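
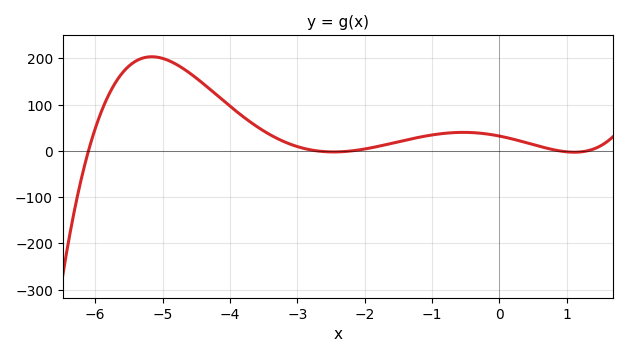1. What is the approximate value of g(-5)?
200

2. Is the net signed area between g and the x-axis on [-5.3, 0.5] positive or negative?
positive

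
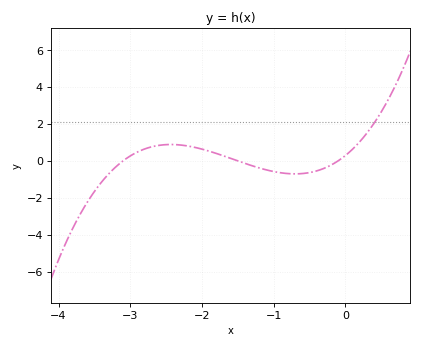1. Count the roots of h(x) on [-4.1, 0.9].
3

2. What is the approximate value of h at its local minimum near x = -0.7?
-0.8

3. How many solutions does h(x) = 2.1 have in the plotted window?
1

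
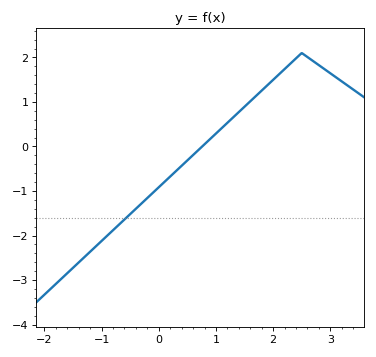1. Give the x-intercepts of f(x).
0.8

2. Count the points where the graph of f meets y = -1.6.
1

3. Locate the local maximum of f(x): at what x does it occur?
2.5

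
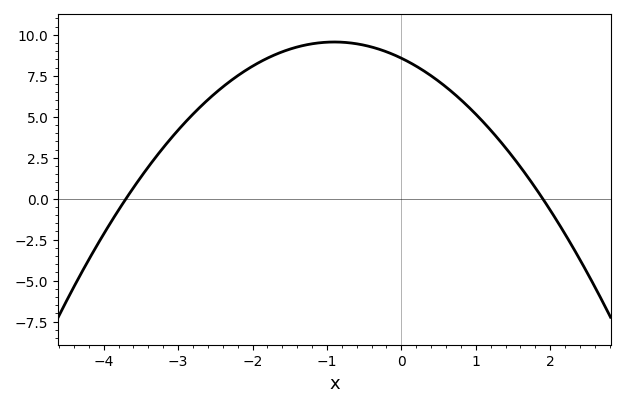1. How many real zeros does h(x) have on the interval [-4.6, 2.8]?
2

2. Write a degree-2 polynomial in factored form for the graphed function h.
y = -1.22(x + 3.7)(x - 1.9)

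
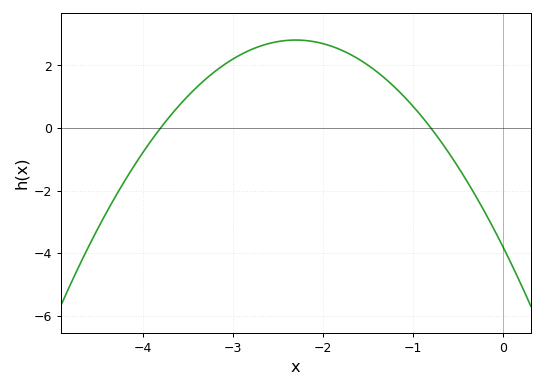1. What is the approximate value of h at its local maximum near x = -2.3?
2.8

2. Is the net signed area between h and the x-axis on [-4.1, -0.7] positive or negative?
positive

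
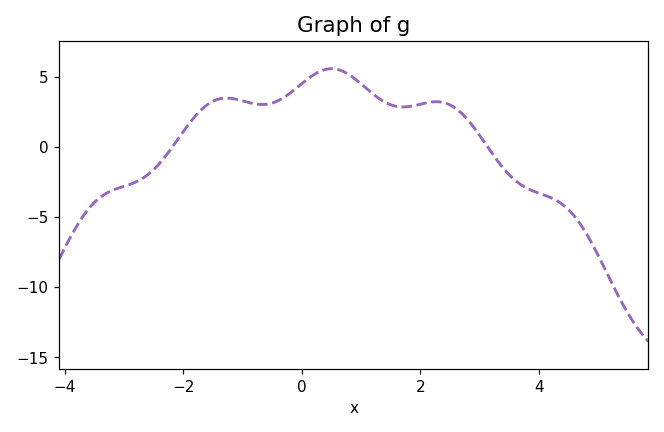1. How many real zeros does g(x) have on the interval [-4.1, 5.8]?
2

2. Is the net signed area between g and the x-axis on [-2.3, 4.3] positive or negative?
positive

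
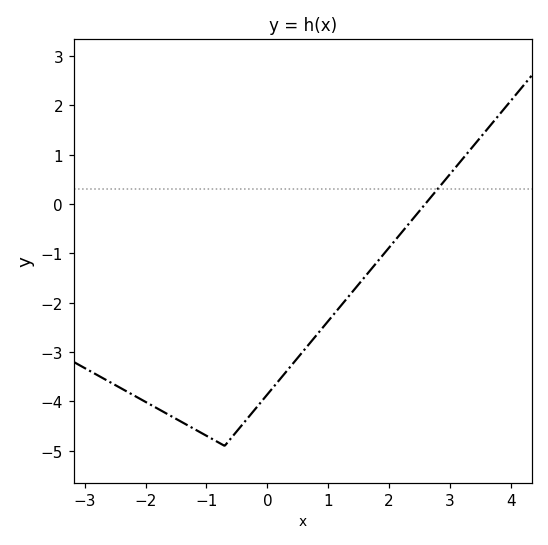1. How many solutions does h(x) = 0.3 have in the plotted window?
1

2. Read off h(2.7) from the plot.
0.2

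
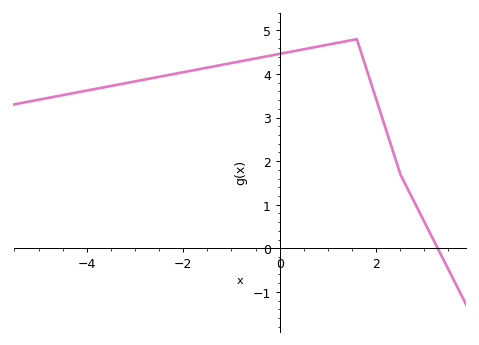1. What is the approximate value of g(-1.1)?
4.23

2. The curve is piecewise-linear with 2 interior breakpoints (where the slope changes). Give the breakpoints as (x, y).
(1.6, 4.8); (2.5, 1.7)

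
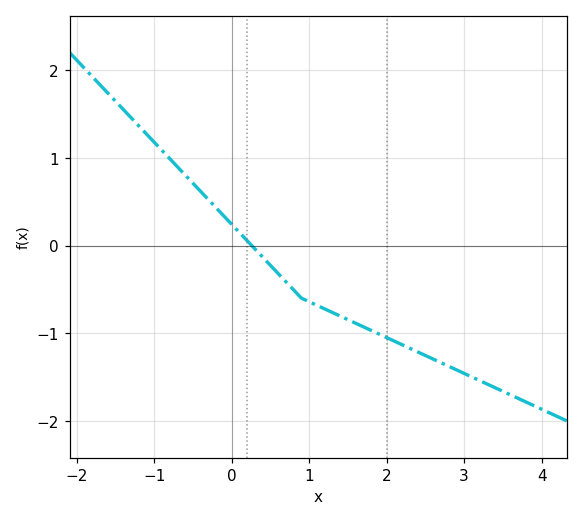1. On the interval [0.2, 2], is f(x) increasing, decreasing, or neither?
decreasing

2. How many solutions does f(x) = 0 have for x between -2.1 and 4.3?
1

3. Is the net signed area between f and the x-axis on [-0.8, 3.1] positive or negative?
negative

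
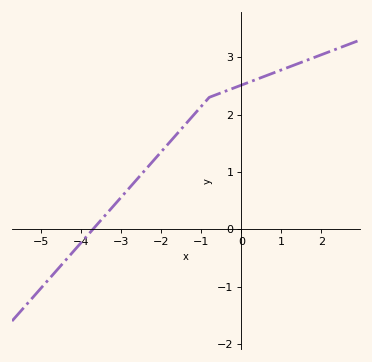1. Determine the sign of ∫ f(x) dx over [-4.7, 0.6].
positive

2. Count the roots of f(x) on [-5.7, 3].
1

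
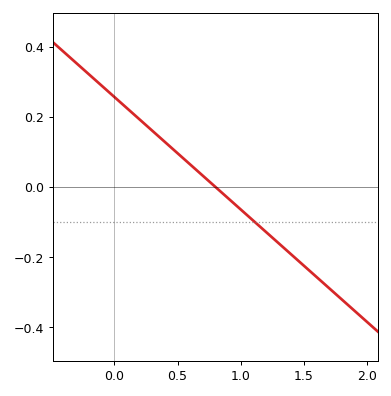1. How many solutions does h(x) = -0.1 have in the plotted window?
1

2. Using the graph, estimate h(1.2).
-0.128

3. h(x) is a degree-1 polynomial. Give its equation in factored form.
y = -0.32(x - 0.8)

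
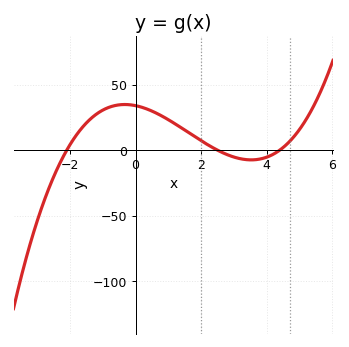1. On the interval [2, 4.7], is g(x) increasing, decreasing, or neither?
neither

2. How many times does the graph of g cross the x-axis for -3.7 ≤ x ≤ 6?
3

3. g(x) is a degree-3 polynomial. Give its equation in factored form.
y = 1.47(x + 2.1)(x - 2.5)(x - 4.4)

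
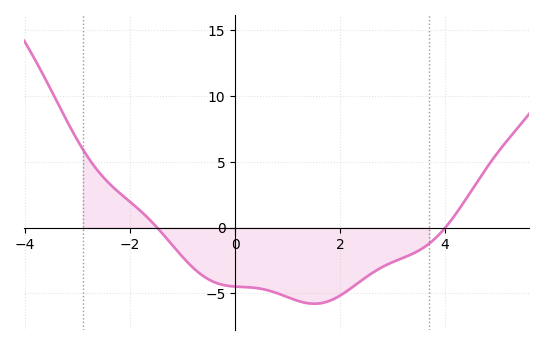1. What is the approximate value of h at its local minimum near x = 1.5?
-6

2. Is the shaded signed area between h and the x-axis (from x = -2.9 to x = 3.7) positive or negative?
negative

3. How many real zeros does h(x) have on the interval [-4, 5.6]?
2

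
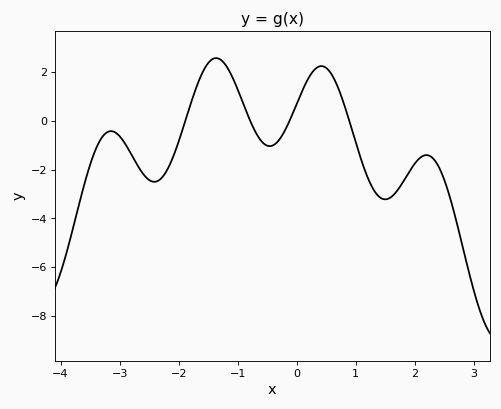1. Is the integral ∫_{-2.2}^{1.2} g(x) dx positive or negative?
positive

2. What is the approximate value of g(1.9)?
-2.11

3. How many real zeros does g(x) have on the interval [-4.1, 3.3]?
4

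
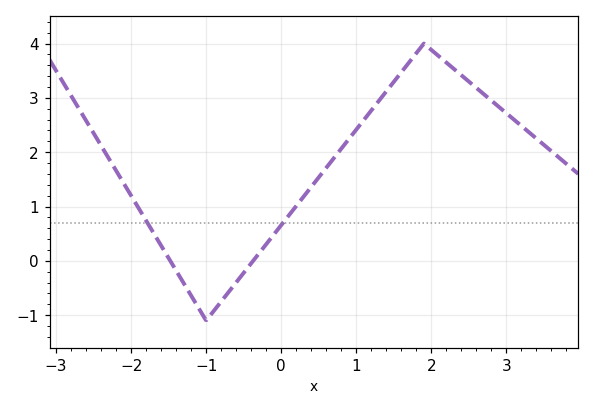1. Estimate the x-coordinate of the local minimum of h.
-1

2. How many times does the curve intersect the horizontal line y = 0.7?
2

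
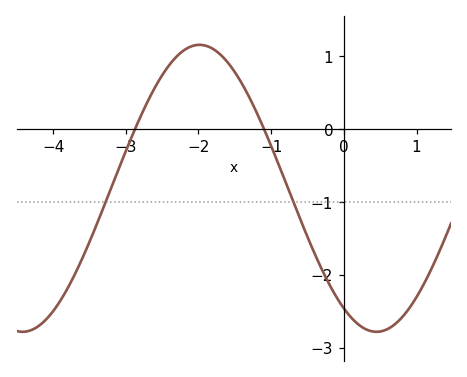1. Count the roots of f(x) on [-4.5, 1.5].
2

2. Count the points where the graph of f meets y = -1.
2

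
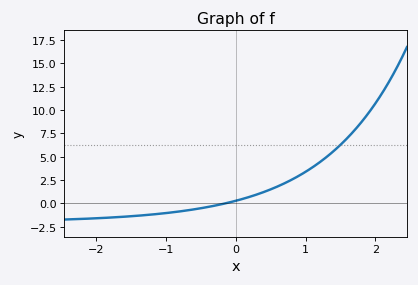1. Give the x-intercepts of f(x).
-0.2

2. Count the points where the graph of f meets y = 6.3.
1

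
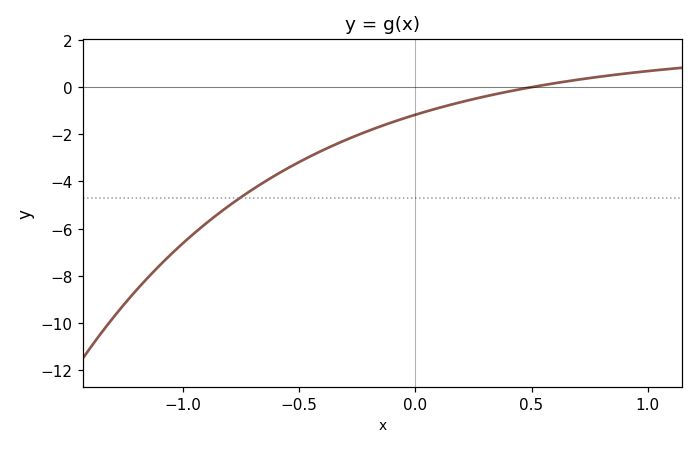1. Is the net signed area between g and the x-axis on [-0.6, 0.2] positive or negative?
negative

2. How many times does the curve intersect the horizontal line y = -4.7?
1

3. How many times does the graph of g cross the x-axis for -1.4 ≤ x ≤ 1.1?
1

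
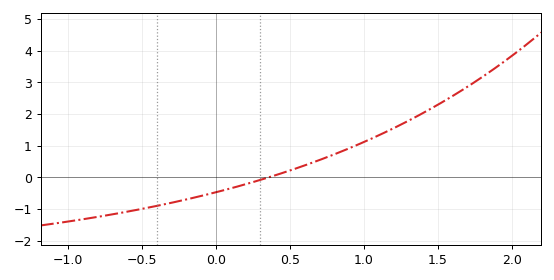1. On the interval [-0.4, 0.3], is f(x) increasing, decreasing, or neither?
increasing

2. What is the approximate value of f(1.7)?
2.87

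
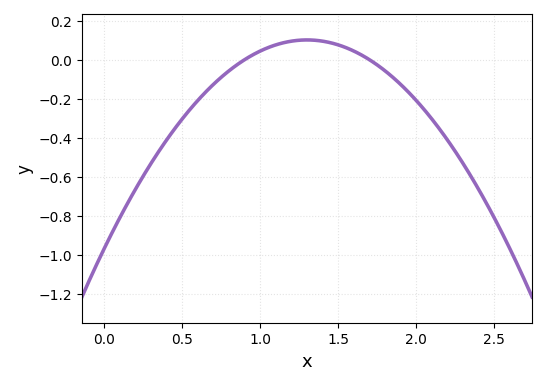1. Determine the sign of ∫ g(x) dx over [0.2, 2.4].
negative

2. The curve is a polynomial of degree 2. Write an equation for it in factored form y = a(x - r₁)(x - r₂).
y = -0.63(x - 0.9)(x - 1.7)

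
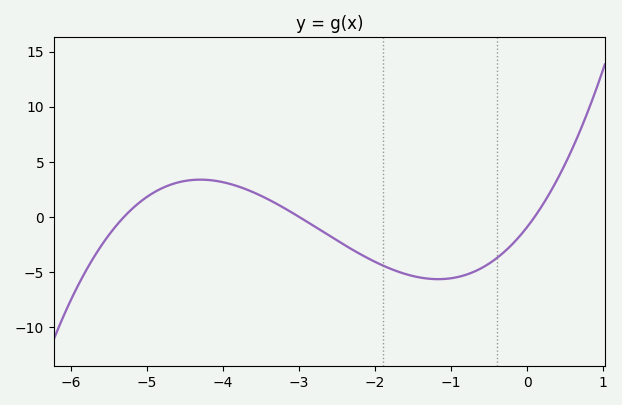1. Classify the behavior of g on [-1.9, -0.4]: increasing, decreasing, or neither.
neither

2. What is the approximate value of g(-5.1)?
1.29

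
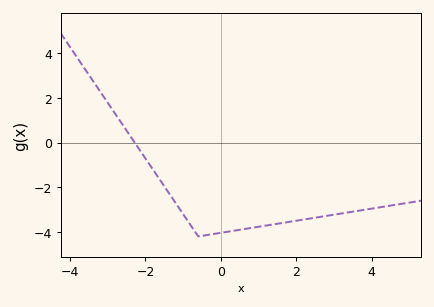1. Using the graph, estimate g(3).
-3.2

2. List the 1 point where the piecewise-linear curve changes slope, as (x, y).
(-0.6, -4.2)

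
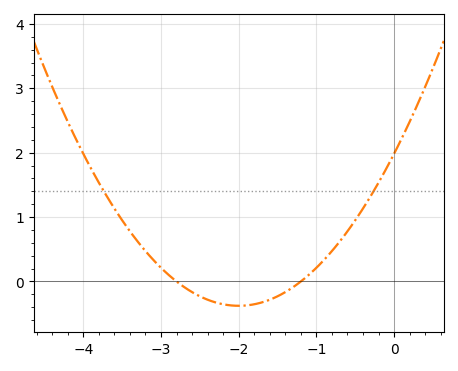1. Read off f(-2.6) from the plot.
-0.2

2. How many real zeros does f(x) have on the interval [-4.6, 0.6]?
2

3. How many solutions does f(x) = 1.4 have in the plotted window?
2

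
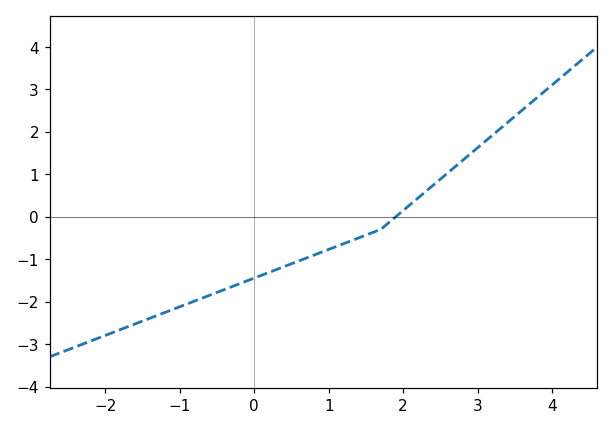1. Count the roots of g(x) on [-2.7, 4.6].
1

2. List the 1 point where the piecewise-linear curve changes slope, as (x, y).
(1.7, -0.3)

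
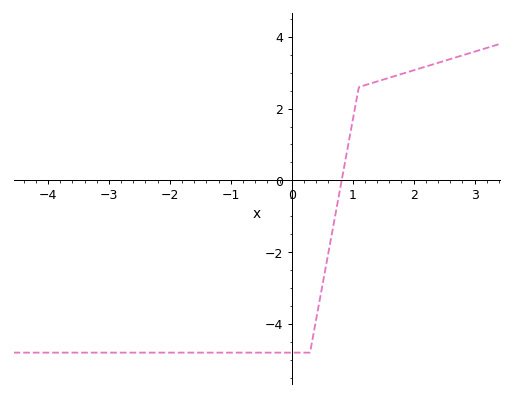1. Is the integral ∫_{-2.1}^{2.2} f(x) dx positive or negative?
negative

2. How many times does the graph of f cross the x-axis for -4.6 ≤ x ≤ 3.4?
1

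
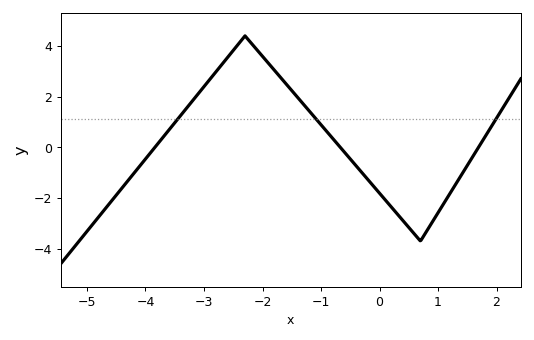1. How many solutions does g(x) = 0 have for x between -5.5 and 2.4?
3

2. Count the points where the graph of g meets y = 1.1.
3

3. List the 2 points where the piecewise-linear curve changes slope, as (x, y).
(-2.3, 4.4); (0.7, -3.7)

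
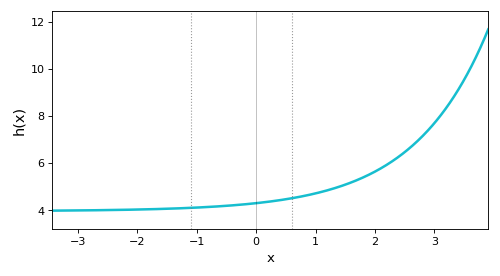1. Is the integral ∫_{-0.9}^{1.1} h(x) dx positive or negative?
positive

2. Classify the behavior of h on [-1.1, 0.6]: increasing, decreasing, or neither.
increasing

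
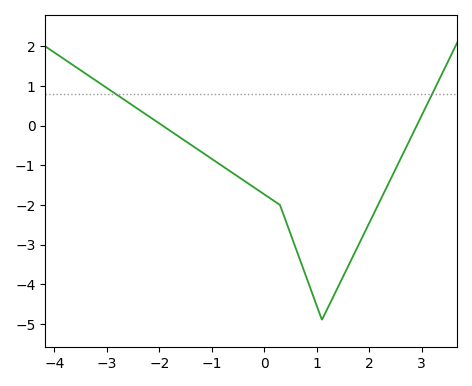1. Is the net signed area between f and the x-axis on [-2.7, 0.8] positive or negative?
negative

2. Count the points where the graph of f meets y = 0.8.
2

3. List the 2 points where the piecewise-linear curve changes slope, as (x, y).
(0.3, -2); (1.1, -4.9)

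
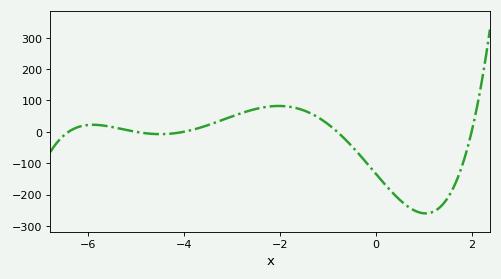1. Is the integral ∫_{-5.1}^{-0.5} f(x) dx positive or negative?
positive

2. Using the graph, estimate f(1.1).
-259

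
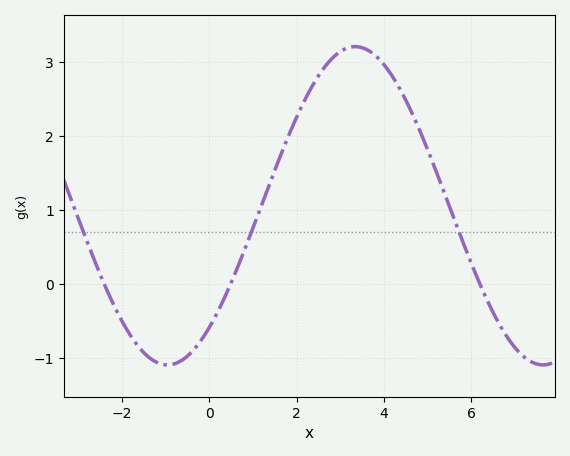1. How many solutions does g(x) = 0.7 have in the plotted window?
3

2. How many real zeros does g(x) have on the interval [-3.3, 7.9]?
3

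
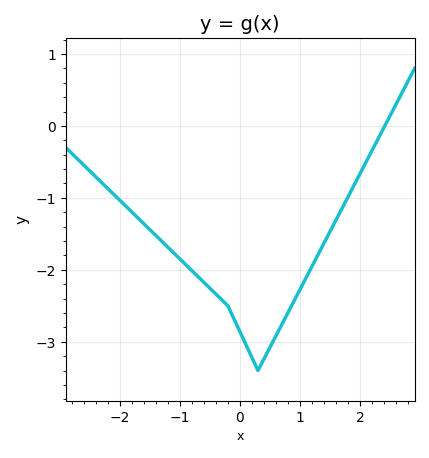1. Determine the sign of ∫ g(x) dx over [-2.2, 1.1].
negative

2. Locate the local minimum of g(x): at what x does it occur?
0.301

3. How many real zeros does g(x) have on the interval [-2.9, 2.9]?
1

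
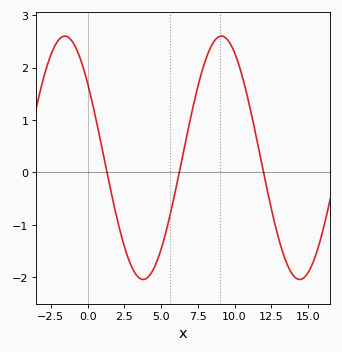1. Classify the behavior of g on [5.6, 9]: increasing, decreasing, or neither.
increasing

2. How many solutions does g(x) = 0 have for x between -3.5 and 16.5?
3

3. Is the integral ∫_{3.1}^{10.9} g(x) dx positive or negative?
positive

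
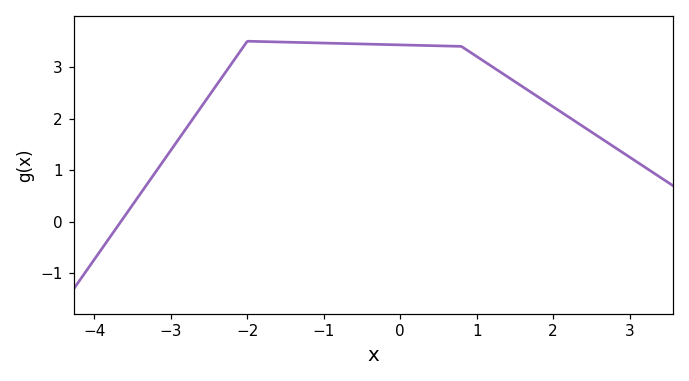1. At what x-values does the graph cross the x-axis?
-3.66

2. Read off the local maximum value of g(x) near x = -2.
3.5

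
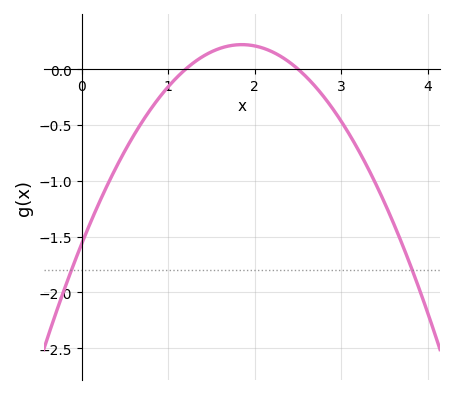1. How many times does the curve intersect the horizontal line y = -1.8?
2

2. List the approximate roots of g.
1.2, 2.5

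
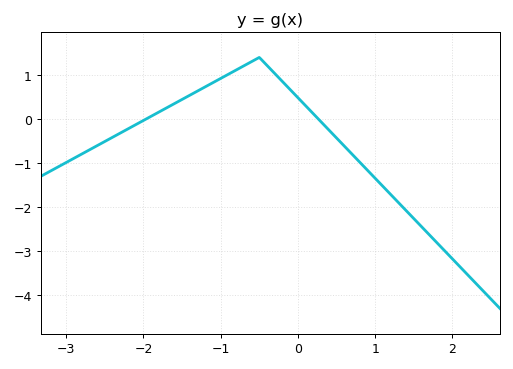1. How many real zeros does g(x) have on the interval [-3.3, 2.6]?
2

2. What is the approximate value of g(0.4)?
-0.2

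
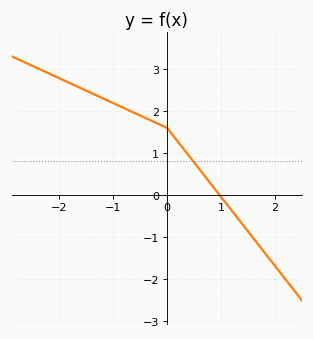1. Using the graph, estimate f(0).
1.6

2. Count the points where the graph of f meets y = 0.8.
1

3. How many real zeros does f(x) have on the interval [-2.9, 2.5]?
1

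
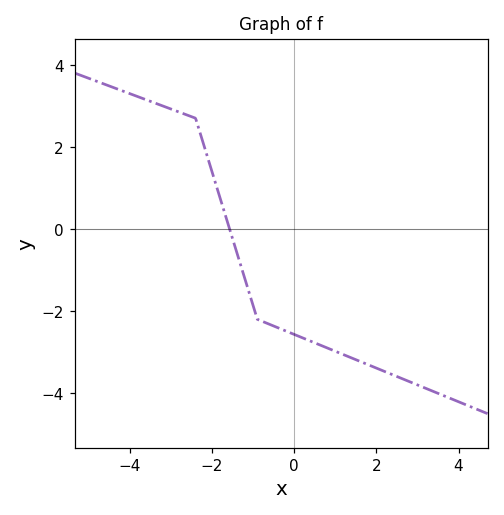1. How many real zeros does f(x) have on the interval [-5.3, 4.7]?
1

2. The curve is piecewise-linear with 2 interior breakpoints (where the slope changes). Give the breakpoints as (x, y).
(-2.4, 2.7); (-0.9, -2.2)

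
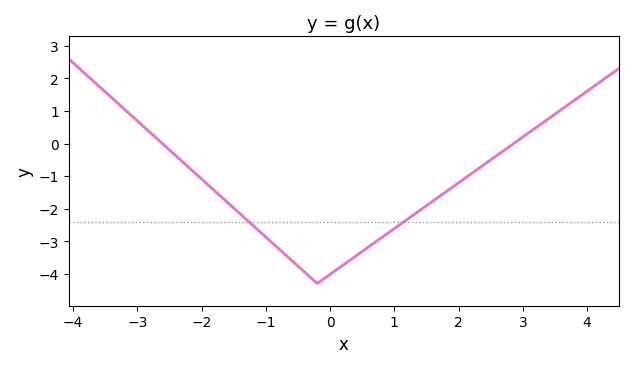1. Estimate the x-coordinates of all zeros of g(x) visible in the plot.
-2.6, 2.8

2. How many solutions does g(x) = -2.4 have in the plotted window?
2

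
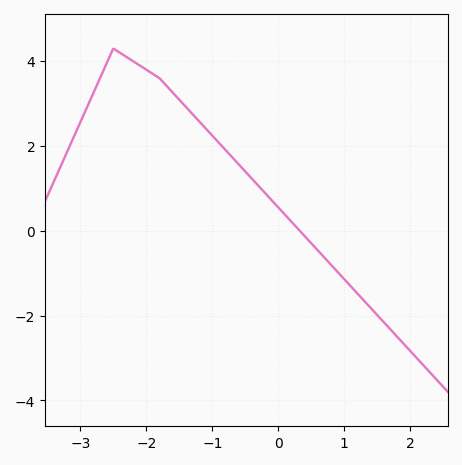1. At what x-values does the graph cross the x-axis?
0.325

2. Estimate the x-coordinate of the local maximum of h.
-2.5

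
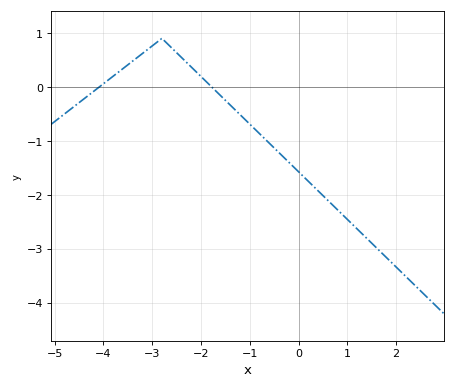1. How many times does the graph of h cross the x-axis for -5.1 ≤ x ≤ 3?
2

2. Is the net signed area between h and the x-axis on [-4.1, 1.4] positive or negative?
negative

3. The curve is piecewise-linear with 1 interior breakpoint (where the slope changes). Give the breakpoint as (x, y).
(-2.8, 0.9)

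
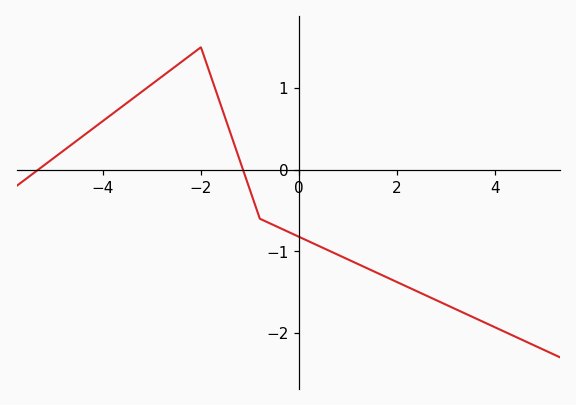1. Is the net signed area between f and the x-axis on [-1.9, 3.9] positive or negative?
negative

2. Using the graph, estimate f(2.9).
-1.6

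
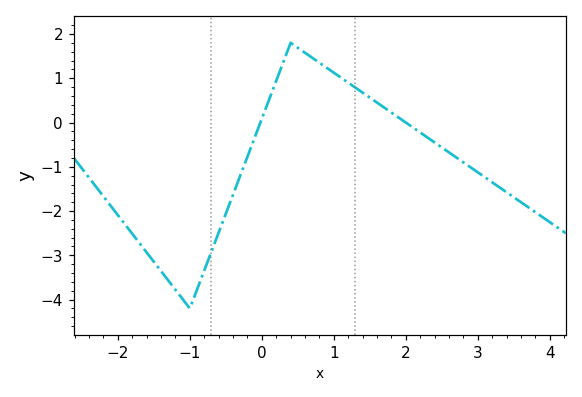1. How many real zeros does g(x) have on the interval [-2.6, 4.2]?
2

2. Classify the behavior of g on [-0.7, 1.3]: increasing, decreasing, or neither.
neither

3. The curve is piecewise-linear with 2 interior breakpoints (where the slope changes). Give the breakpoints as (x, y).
(-1, -4.2); (0.4, 1.8)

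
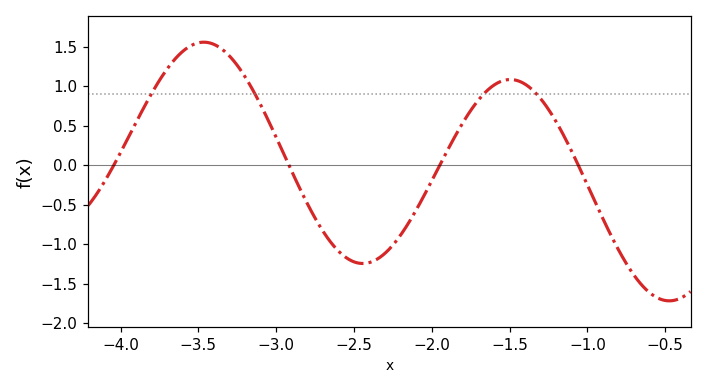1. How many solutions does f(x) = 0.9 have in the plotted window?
4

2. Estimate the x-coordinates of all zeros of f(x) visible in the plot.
-4.04, -2.92, -1.95, -1.06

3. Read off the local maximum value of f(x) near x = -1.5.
1.08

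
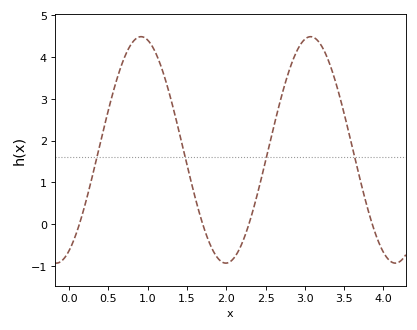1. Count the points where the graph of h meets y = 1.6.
4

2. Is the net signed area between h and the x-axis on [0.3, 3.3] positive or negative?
positive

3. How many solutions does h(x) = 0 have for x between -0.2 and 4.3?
4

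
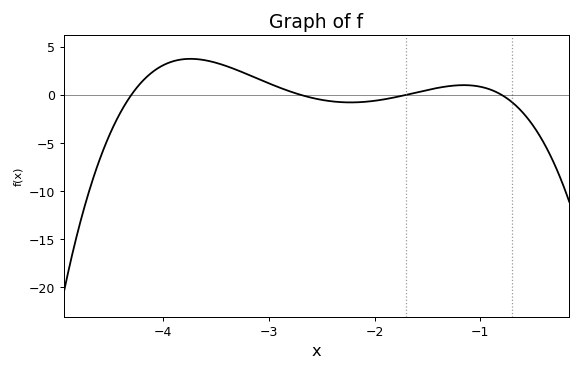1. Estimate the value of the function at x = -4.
3.07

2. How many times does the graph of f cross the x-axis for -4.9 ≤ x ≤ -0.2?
4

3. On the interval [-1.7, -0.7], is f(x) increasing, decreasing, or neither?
neither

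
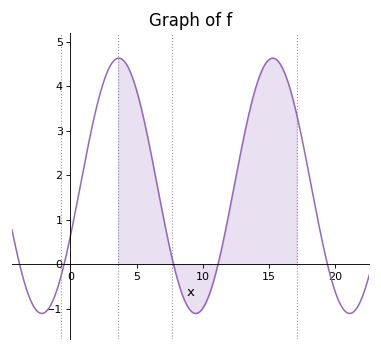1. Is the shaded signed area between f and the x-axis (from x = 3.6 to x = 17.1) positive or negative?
positive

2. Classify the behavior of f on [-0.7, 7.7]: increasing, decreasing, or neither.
neither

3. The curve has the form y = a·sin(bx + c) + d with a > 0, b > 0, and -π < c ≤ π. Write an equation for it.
y = 2.87sin(0.54x - 0.4) + 1.76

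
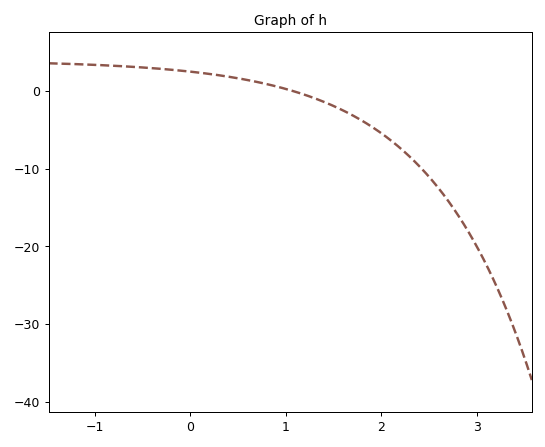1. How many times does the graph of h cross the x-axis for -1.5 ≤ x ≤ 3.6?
1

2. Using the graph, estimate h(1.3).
-0.933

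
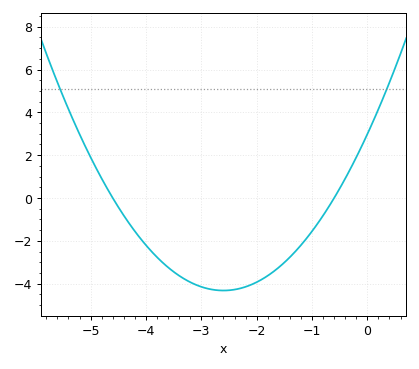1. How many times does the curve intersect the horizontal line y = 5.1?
2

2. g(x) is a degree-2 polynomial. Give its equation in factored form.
y = 1.08(x + 4.6)(x + 0.6)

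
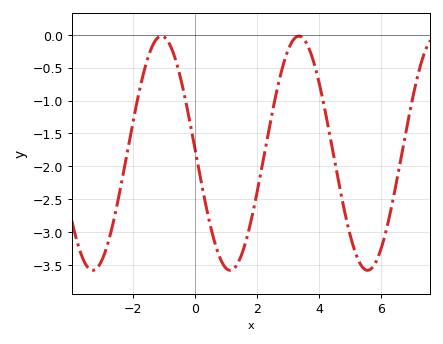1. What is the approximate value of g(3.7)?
-0.25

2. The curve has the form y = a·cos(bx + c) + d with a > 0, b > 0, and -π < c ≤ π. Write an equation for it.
y = 1.78cos(1.4x + 1.5) - 1.8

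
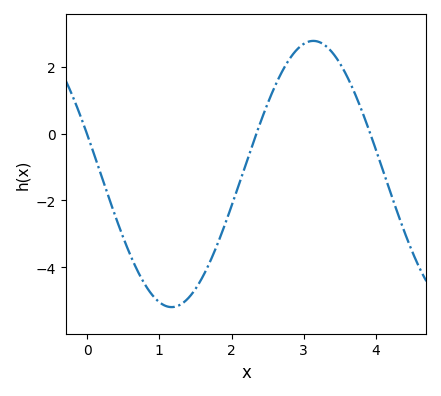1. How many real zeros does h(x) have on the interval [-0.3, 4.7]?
3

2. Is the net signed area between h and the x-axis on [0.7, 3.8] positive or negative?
negative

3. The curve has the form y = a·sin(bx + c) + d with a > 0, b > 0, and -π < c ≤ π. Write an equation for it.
y = 3.98sin(1.6x + 2.84) - 1.21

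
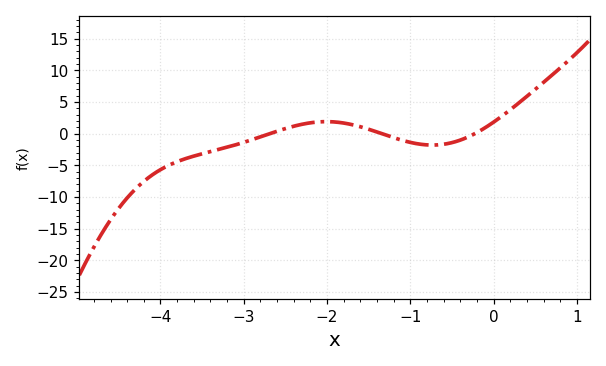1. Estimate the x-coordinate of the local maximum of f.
-2.01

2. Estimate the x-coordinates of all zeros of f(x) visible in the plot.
-2.69, -1.34, -0.226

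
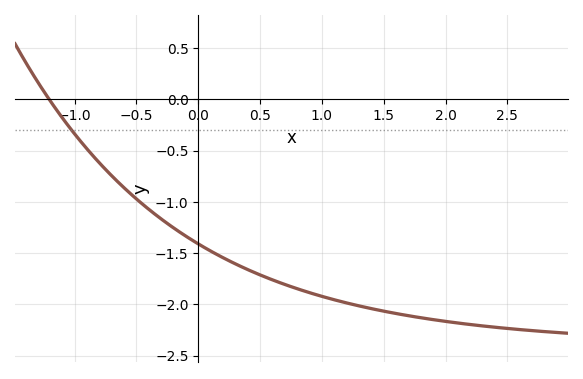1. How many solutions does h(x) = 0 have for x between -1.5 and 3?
1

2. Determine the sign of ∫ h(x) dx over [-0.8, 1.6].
negative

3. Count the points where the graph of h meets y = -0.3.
1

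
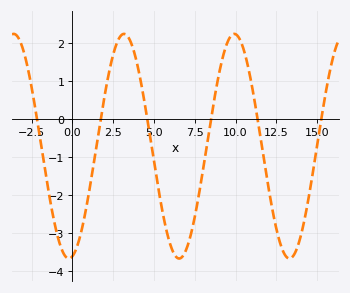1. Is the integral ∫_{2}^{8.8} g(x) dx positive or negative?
negative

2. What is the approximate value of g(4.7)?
-0.3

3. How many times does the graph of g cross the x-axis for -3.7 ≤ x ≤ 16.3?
6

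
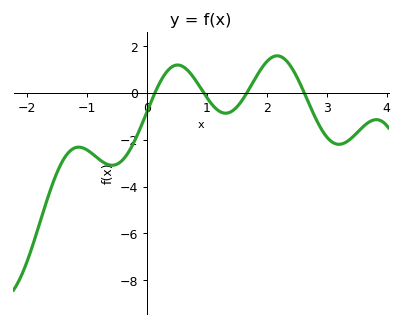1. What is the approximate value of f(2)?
1.4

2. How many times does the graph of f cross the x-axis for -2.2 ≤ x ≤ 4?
4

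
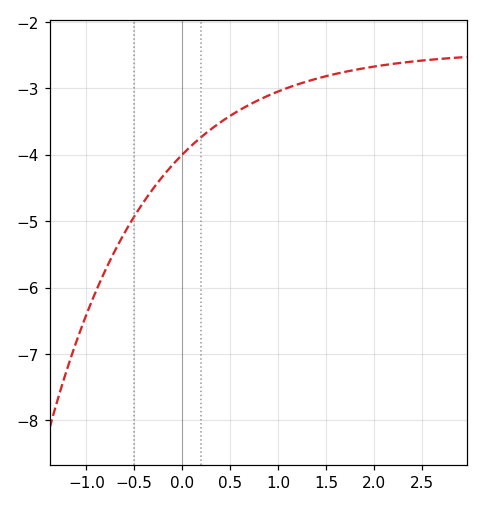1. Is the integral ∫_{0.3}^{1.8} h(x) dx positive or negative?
negative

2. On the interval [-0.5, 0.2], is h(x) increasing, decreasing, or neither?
increasing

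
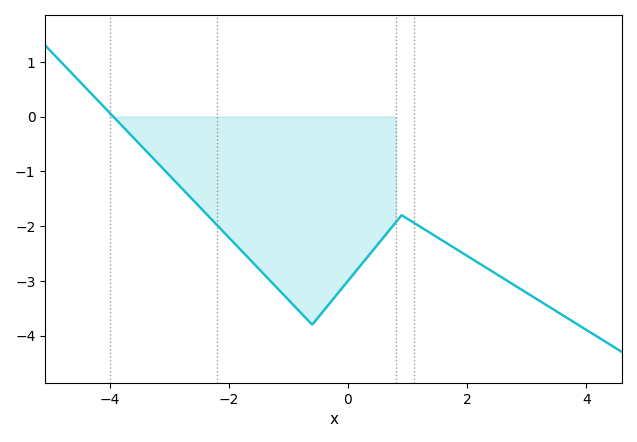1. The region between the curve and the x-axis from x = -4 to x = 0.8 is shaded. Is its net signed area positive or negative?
negative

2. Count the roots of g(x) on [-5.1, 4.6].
1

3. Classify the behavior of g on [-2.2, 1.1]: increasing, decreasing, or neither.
neither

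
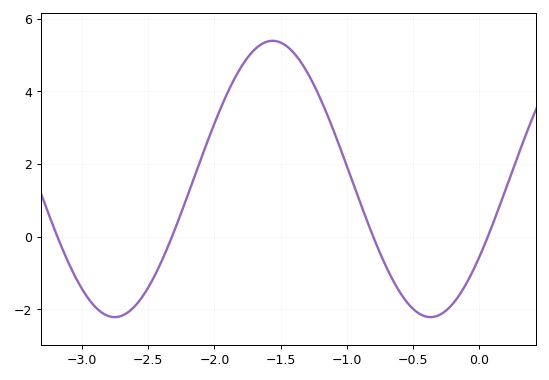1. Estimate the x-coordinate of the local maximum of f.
-1.55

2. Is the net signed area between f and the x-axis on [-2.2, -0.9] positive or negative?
positive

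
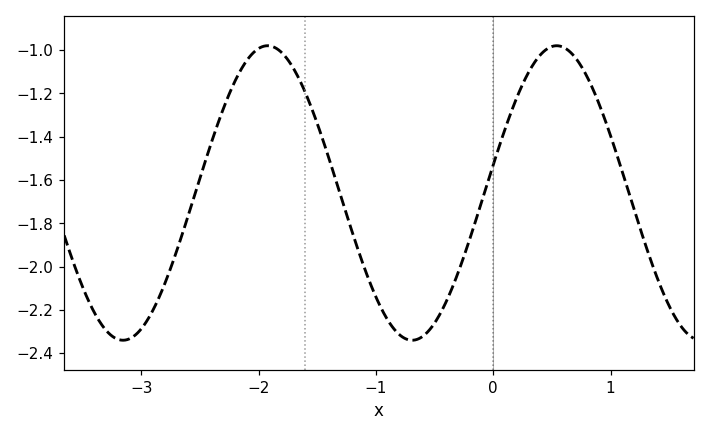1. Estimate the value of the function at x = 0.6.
-0.98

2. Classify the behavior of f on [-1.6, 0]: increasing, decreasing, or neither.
neither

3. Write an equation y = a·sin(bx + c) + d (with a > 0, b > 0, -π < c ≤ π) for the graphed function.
y = 0.68sin(2.5x + 0.19) - 1.66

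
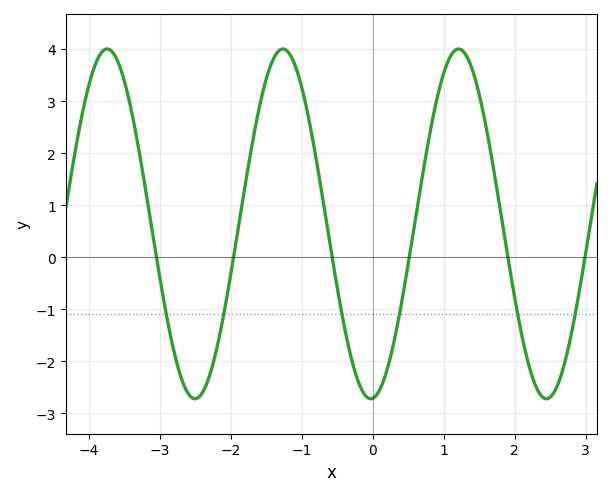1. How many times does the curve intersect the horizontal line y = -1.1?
6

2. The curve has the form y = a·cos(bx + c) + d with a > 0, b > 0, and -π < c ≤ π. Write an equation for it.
y = 3.36cos(2.54x - 3.07) + 0.64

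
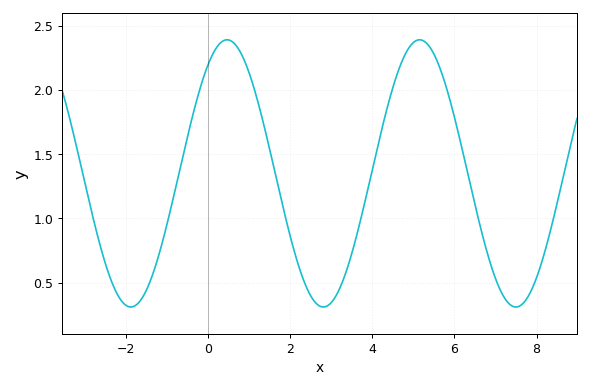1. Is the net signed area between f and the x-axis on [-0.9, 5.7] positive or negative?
positive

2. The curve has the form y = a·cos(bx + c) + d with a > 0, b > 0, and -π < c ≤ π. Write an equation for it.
y = 1.04cos(1.3x - 0.62) + 1.35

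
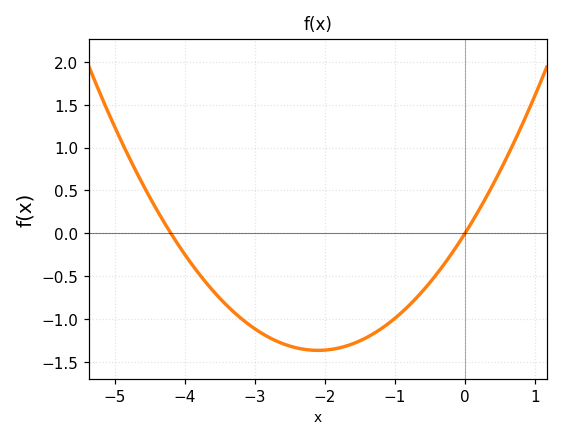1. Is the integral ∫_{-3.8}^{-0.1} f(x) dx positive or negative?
negative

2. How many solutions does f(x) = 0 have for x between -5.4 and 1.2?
2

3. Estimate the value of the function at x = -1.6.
-1.3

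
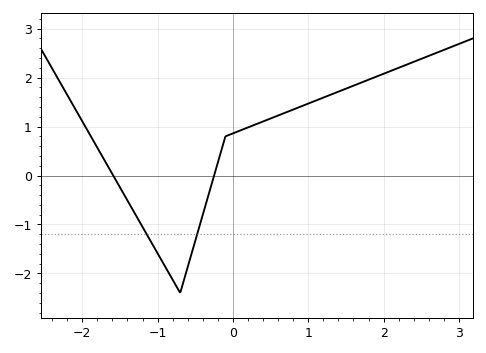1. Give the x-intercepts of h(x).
-1.59, -0.25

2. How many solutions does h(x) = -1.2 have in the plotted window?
2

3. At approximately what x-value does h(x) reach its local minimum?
-0.7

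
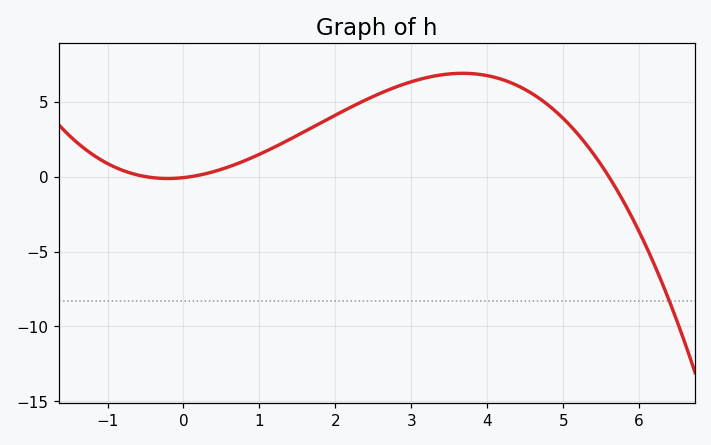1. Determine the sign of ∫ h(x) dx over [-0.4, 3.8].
positive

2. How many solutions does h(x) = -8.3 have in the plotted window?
1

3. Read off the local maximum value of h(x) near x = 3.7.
7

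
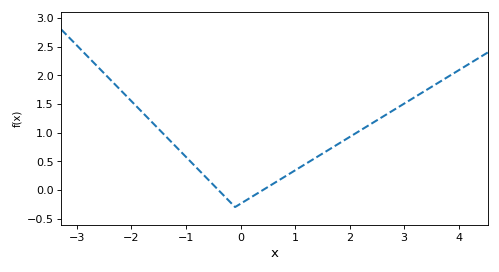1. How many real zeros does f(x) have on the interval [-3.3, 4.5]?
2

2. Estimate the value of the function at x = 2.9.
1.45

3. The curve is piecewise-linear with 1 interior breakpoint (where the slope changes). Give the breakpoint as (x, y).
(-0.1, -0.3)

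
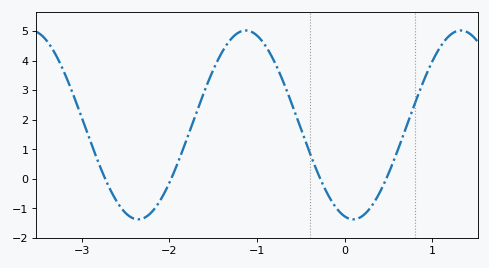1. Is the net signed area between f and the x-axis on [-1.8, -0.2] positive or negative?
positive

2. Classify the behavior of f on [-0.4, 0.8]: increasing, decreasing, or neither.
neither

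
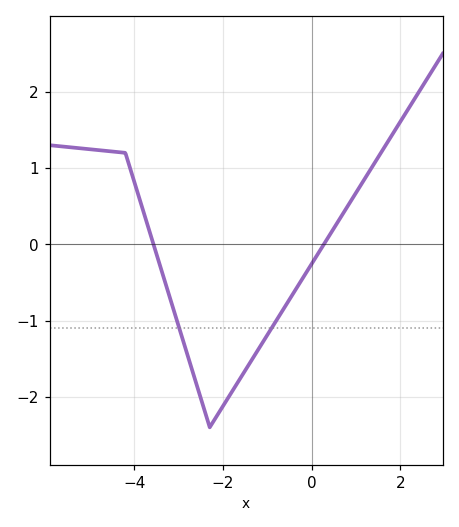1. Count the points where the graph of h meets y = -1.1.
2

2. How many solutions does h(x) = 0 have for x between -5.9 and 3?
2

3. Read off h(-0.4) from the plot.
-0.6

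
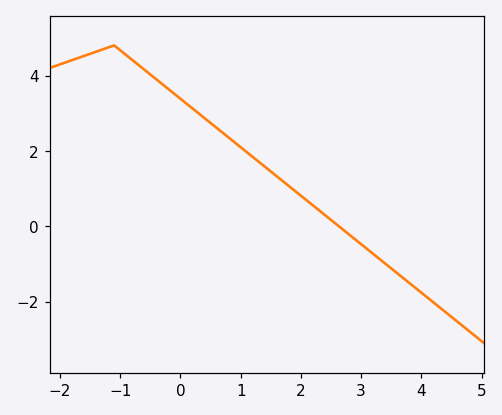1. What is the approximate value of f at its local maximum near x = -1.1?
4.8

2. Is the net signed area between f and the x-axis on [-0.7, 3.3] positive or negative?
positive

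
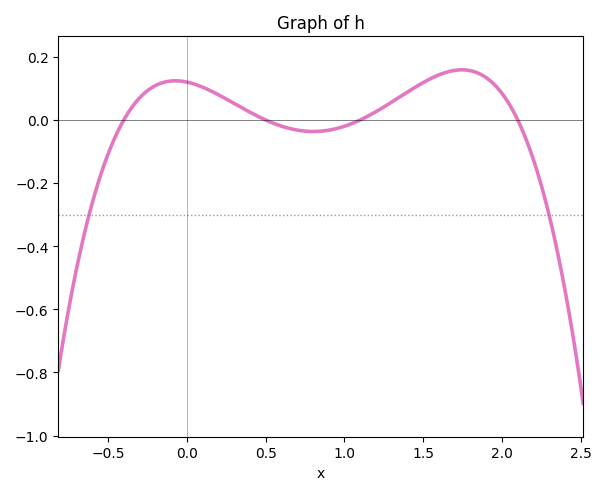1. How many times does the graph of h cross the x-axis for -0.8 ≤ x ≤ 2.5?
4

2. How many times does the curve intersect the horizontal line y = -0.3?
2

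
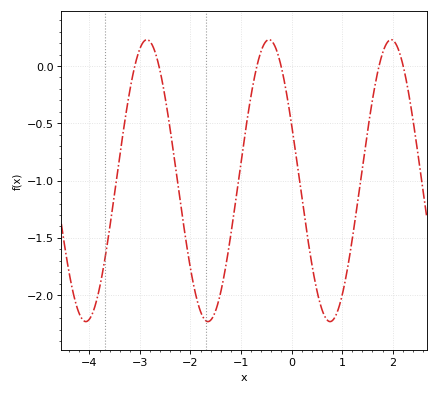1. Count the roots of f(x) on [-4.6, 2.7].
6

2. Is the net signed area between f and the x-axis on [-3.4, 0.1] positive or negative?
negative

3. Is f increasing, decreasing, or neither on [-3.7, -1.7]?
neither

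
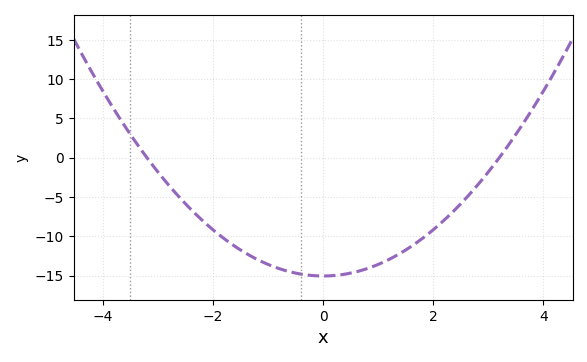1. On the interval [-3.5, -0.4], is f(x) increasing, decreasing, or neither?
decreasing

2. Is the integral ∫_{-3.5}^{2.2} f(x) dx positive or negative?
negative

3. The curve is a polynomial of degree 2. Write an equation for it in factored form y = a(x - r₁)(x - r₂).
y = 1.47(x + 3.2)(x - 3.2)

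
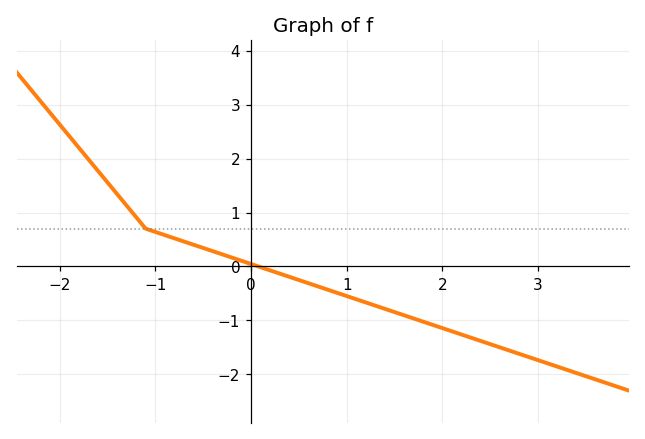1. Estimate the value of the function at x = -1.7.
1.99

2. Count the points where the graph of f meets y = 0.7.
1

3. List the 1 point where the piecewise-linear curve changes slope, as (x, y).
(-1.1, 0.7)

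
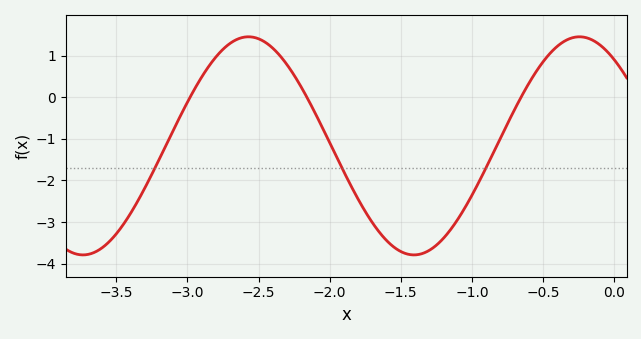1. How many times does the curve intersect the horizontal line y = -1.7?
3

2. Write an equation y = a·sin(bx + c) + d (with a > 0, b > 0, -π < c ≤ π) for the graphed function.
y = 2.62sin(2.7x + 2.23) - 1.17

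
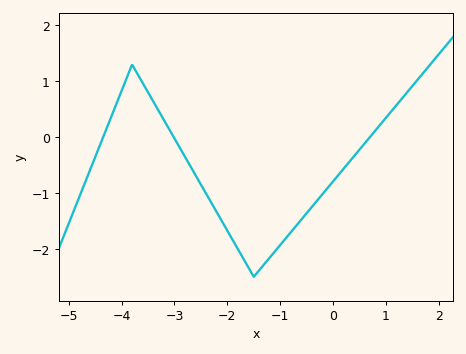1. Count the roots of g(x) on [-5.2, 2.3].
3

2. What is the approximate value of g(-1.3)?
-2.27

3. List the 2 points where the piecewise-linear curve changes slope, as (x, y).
(-3.8, 1.3); (-1.5, -2.5)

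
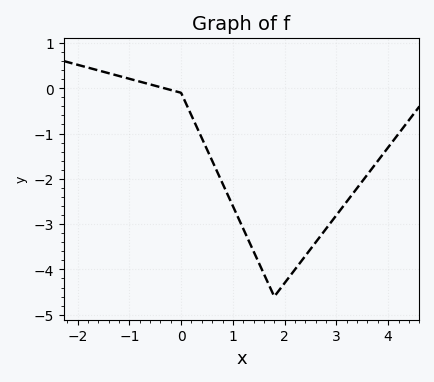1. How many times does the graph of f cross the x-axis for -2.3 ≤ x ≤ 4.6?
1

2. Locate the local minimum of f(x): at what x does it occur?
1.8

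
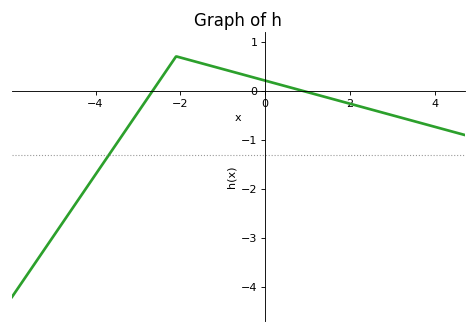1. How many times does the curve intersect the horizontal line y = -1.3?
1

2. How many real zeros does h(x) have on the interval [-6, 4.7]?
2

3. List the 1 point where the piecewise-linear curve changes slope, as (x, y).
(-2.1, 0.7)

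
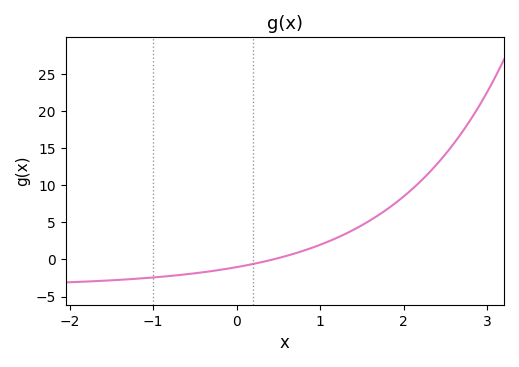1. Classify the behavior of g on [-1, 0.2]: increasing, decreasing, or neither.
increasing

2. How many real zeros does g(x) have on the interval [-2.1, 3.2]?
1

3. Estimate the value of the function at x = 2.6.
15.5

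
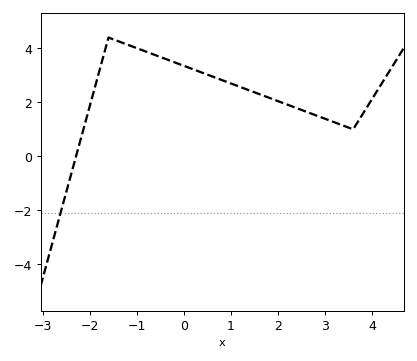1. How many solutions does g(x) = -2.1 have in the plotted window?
1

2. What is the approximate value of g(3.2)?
1.2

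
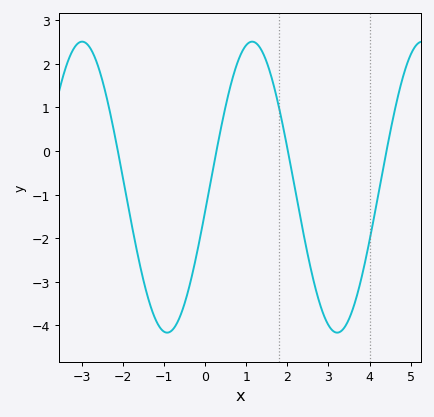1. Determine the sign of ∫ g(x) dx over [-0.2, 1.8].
positive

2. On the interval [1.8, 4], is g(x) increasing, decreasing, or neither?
neither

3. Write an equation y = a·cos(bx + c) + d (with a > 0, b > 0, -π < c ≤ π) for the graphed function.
y = 3.34cos(1.5x - 1.7) - 0.83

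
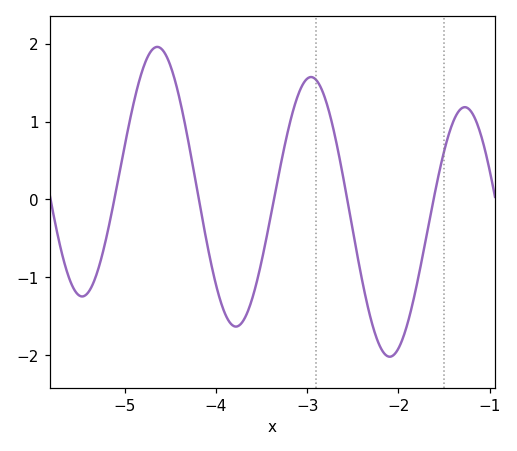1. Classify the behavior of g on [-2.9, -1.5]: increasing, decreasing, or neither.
neither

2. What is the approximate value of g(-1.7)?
-0.512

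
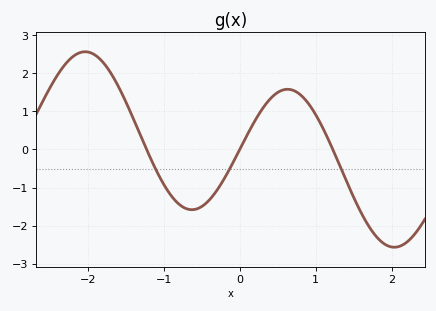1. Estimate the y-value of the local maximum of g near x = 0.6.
1.6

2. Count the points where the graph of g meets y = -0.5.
3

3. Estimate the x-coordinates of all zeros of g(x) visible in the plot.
-1.2, 0, 1.2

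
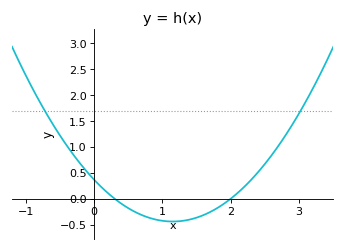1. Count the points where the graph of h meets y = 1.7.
2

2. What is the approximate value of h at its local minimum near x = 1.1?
-0.45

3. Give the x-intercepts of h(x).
0.3, 2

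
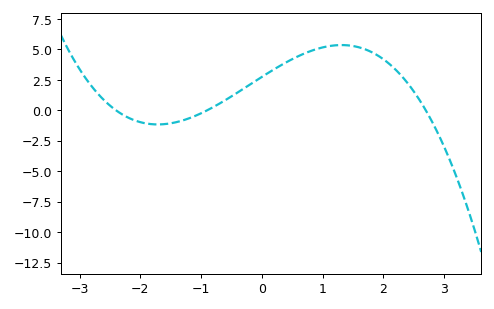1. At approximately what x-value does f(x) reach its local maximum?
1.31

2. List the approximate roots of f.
-2.4, -0.9, 2.7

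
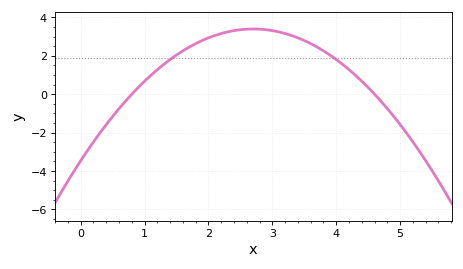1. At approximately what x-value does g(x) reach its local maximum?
2.7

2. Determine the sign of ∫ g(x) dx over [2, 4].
positive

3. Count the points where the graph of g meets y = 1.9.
2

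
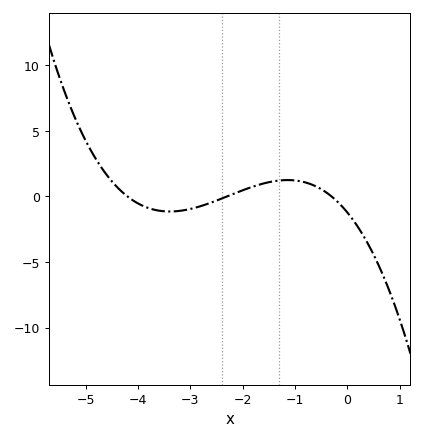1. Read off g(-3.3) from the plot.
-1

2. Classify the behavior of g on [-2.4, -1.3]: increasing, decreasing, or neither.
increasing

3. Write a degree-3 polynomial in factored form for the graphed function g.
y = -0.42(x + 4.2)(x + 2.3)(x + 0.3)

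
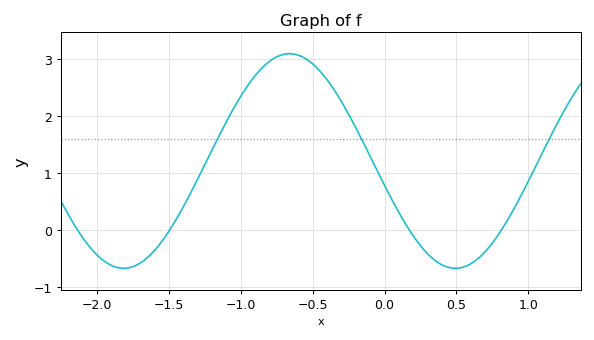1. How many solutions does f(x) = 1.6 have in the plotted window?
3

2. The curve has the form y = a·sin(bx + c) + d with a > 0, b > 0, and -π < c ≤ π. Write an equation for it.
y = 1.88sin(2.7x - 2.9) + 1.21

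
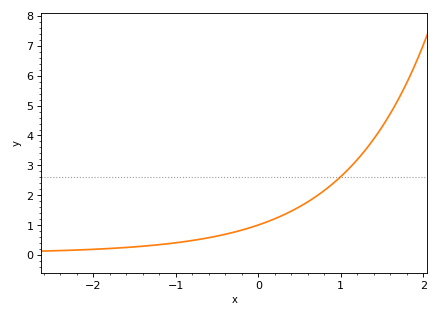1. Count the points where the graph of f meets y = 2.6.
1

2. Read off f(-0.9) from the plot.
0.5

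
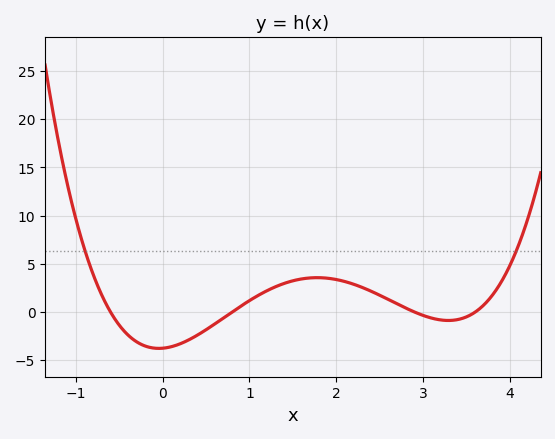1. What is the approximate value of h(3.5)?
-0.5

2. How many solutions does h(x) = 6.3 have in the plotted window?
2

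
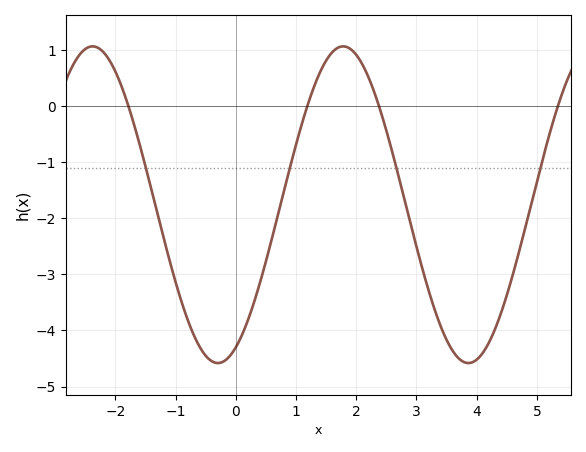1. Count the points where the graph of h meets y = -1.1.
4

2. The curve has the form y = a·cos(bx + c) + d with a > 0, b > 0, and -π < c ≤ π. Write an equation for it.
y = 2.82cos(1.51x - 2.69) - 1.76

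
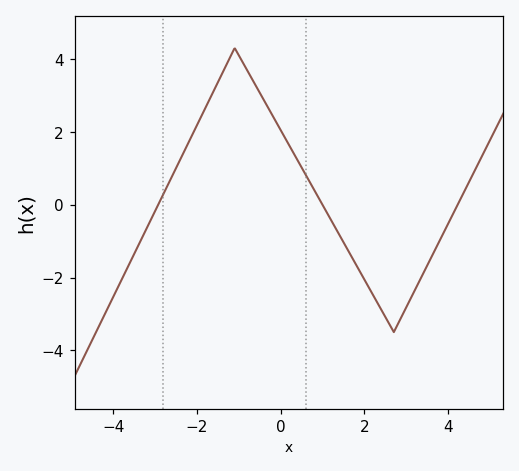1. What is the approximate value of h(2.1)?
-2.2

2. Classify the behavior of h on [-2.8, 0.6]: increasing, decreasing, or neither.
neither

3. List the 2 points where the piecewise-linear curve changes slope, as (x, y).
(-1.1, 4.3); (2.7, -3.5)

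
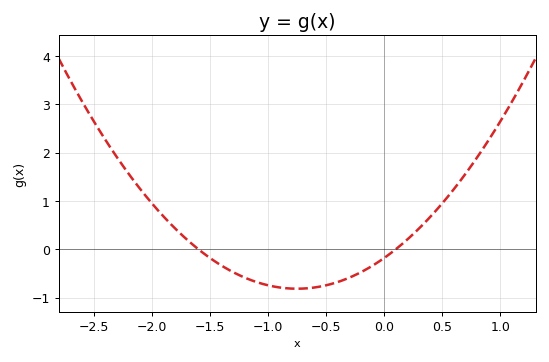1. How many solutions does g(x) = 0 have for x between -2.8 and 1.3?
2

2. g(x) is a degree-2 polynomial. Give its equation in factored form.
y = 1.13(x + 1.6)(x - 0.1)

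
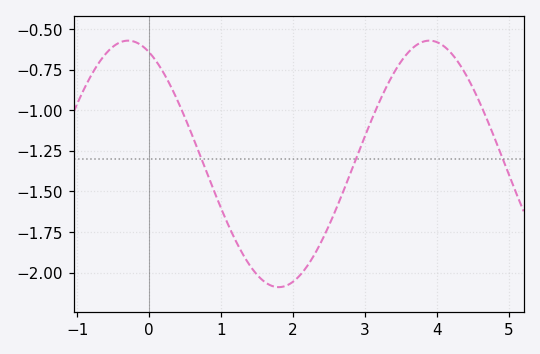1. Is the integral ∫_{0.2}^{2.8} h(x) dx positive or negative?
negative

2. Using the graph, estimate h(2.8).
-1.38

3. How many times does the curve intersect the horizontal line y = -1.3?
3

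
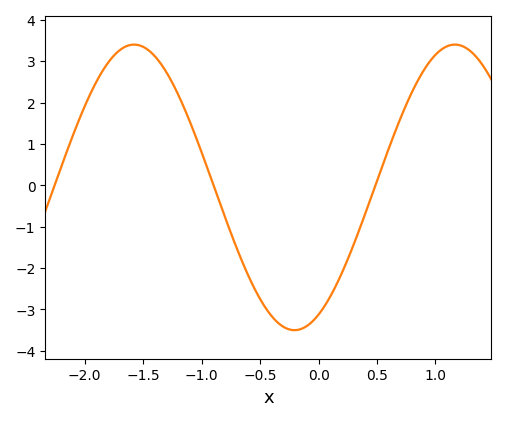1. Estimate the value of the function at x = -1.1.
1.5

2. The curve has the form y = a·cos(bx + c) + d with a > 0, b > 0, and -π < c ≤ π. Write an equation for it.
y = 3.45cos(2.3x - 2.7) - 0.05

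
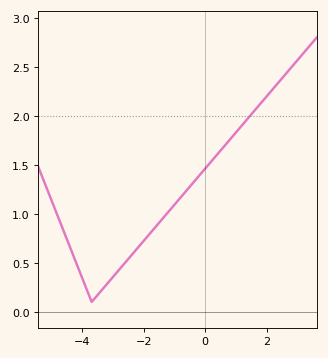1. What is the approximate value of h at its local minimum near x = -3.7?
0.1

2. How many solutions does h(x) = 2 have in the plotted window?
1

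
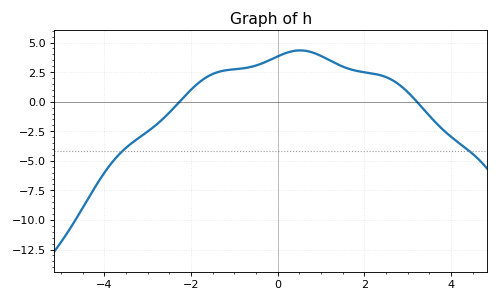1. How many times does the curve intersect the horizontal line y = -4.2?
2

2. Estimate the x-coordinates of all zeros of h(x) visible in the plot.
-2.2, 3.2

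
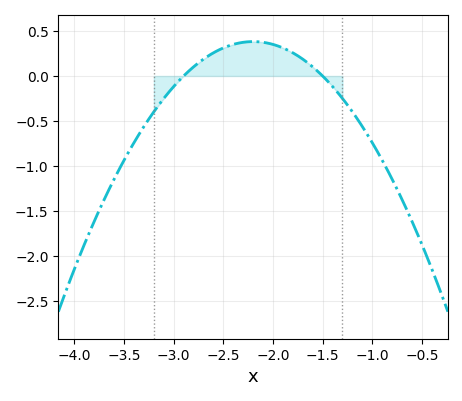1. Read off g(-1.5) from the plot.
0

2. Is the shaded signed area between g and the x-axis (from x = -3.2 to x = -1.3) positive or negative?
positive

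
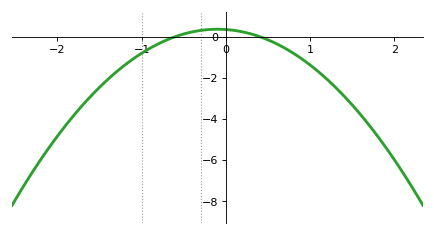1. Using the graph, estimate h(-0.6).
0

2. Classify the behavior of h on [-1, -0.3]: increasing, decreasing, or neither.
increasing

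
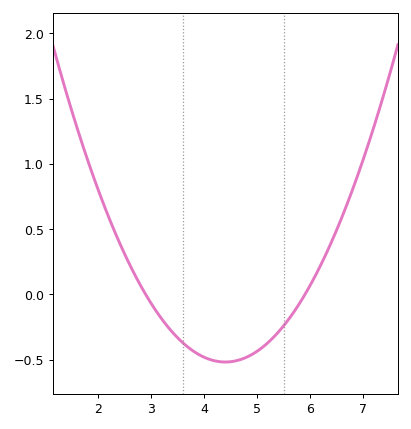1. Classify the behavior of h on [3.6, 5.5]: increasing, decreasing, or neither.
neither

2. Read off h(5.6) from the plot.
-0.2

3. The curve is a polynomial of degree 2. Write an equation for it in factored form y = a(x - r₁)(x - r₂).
y = 0.23(x - 2.9)(x - 5.9)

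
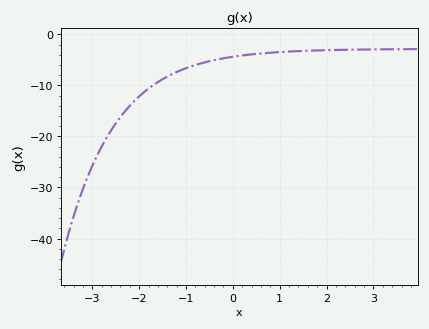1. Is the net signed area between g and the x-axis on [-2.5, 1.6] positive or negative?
negative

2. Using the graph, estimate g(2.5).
-3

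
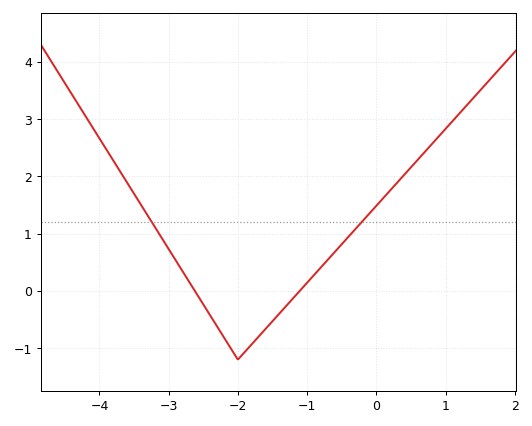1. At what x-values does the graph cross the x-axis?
-2.6, -1.1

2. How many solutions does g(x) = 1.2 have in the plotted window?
2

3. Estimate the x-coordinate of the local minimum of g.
-2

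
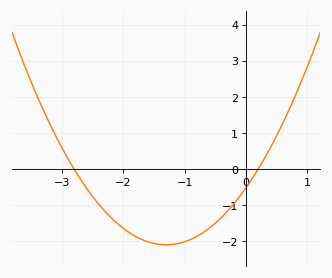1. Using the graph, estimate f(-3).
0.6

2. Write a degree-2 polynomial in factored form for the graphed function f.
y = 0.93(x + 2.8)(x - 0.2)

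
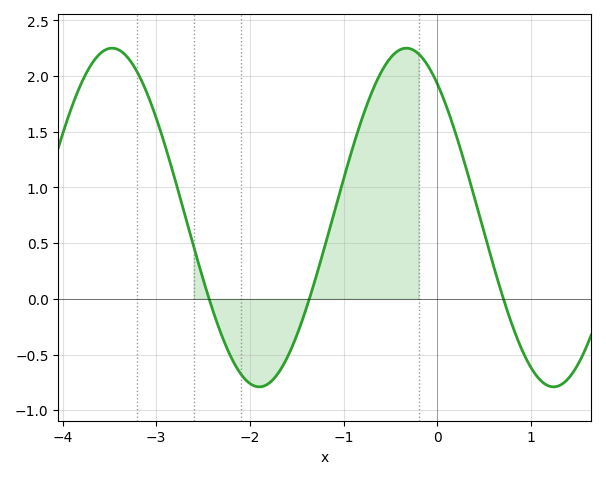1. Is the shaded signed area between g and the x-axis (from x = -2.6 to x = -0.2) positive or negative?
positive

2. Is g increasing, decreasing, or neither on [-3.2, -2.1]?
decreasing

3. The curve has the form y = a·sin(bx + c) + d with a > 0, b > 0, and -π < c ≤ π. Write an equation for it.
y = 1.52sin(2x + 2.2) + 0.73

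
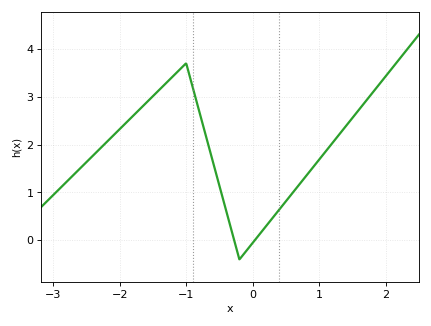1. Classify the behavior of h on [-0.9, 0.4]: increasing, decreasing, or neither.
neither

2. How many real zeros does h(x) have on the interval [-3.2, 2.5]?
2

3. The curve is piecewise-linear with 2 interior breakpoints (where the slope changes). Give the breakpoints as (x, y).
(-1, 3.7); (-0.2, -0.4)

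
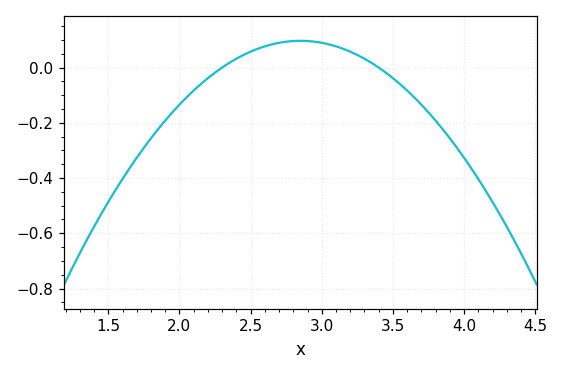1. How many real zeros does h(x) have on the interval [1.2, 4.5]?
2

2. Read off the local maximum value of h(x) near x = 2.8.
0.097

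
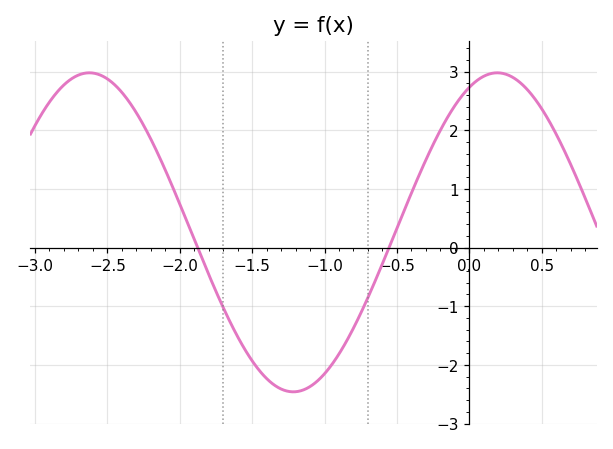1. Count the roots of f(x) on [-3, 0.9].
2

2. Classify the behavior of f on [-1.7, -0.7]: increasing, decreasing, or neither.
neither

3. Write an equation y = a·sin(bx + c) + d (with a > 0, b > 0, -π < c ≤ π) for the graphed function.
y = 2.72sin(2.2x + 1.1) + 0.26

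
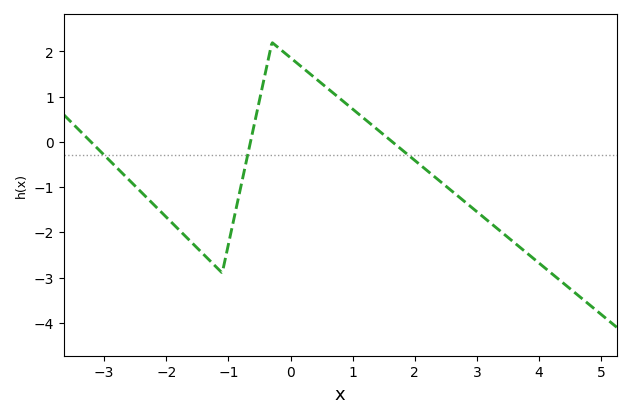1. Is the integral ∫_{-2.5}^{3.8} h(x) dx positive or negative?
negative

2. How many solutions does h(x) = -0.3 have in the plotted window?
3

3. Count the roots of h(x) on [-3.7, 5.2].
3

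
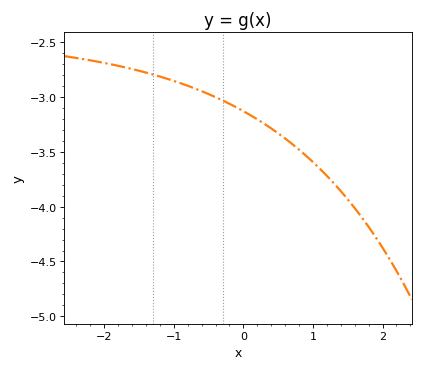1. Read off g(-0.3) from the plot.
-3.05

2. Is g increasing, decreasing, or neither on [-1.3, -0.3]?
decreasing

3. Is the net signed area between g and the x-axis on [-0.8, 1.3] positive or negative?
negative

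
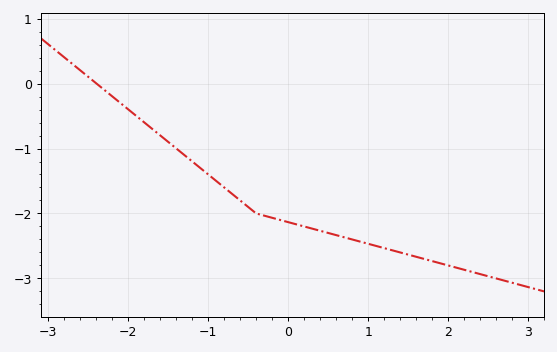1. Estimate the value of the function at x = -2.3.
-0.096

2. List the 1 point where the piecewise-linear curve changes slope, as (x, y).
(-0.4, -2)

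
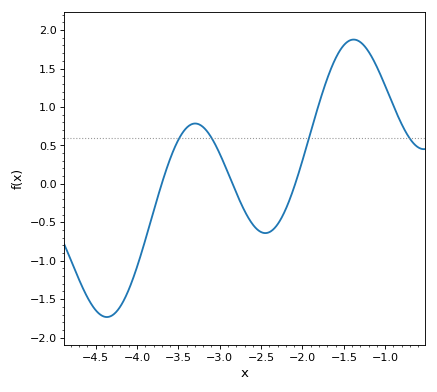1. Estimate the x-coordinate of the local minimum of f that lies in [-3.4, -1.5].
-2.5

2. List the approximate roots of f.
-3.7, -2.8, -2.1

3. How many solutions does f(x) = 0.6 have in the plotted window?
4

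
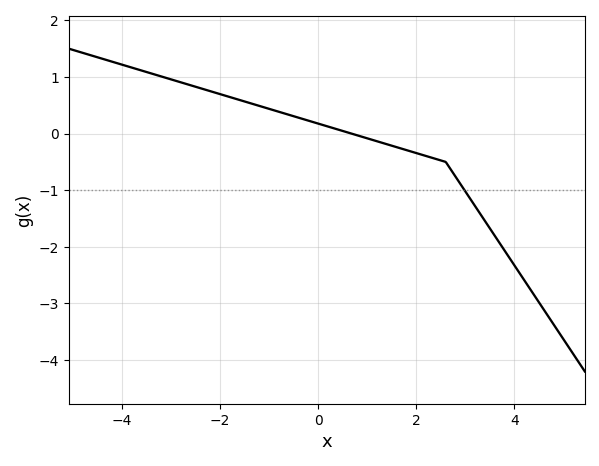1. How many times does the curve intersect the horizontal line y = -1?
1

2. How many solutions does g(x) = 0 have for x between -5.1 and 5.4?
1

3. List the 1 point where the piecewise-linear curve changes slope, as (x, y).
(2.6, -0.5)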